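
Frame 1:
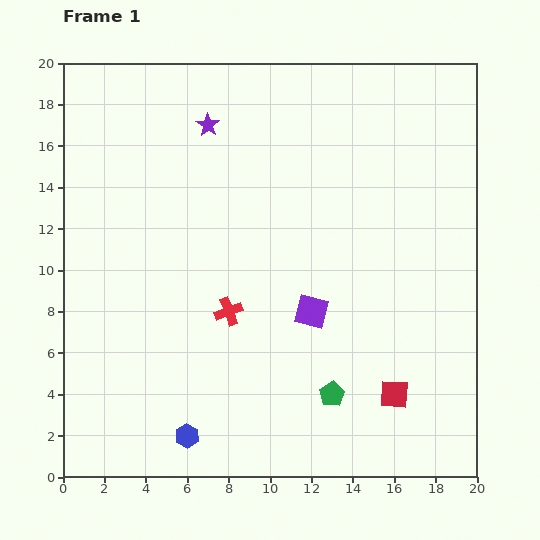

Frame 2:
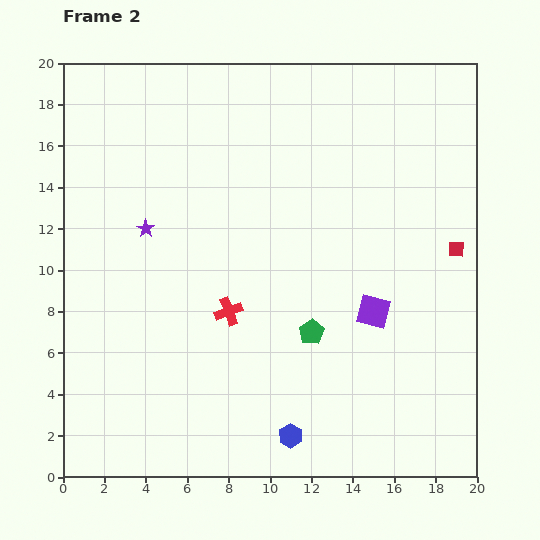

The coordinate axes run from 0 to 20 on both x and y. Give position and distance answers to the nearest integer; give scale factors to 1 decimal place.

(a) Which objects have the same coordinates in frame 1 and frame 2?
the red cross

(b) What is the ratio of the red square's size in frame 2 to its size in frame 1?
0.6×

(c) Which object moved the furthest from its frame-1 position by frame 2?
the red square

(moved 8; next 6)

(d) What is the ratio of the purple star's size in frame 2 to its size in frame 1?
0.8×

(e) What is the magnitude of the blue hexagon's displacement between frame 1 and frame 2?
5

The blue hexagon moved from (6, 2) to (11, 2), a distance of √(5² + 0²) ≈ 5.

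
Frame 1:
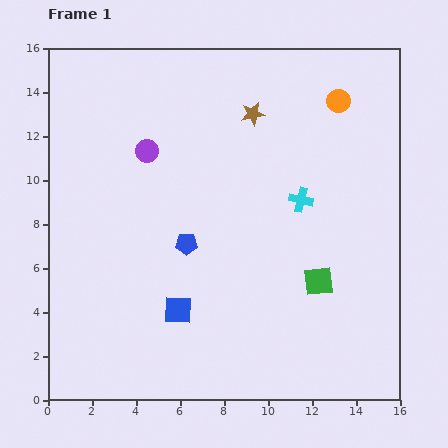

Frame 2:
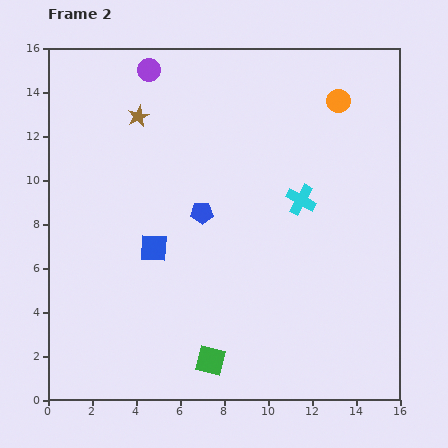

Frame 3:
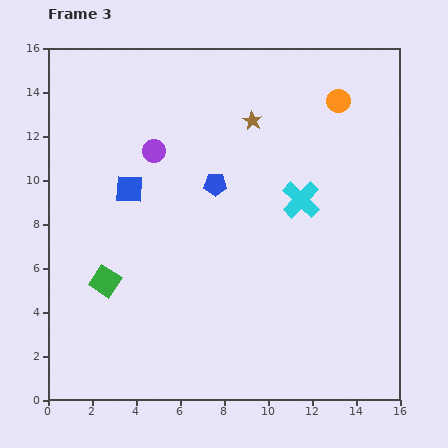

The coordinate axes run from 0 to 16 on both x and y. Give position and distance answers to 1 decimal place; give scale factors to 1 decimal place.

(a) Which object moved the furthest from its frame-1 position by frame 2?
the green square

(moved 6.1; next 5.2)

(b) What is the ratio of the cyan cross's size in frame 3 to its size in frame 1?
1.6×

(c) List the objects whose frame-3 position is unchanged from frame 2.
the cyan cross, the orange circle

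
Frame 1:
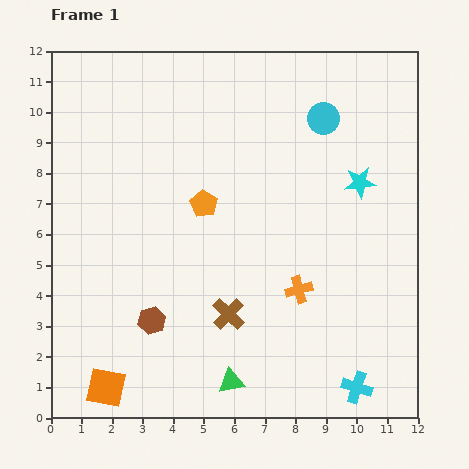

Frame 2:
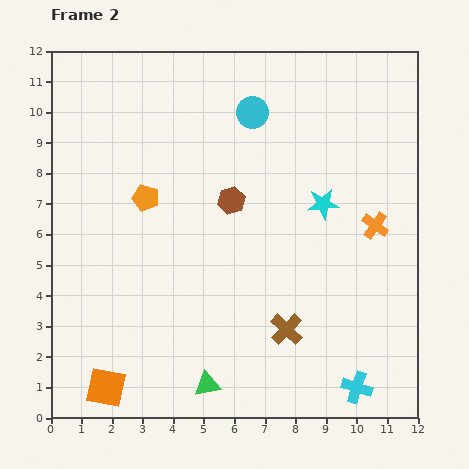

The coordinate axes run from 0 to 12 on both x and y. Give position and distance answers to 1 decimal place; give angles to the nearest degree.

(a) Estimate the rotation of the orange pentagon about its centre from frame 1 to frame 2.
16° counter-clockwise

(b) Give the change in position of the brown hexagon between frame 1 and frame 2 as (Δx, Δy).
(2.6, 3.9)

The brown hexagon was at (3.3, 3.2) in frame 1 and (5.9, 7.1) in frame 2.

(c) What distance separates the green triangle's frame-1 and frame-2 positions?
0.8

The green triangle moved from (5.9, 1.2) to (5.1, 1.1), a distance of √(0.8² + 0.1²) ≈ 0.8.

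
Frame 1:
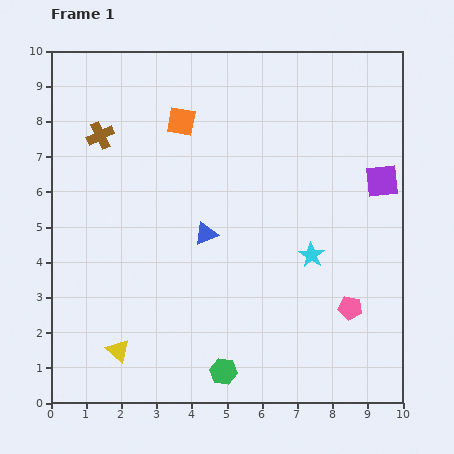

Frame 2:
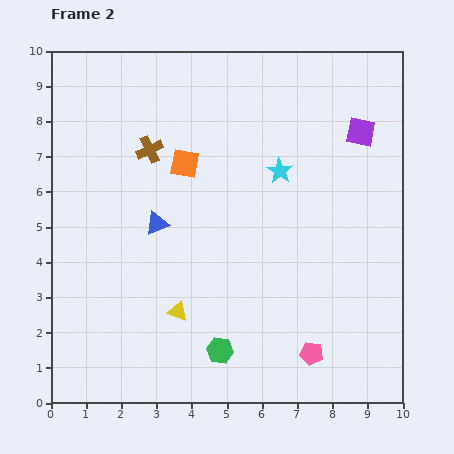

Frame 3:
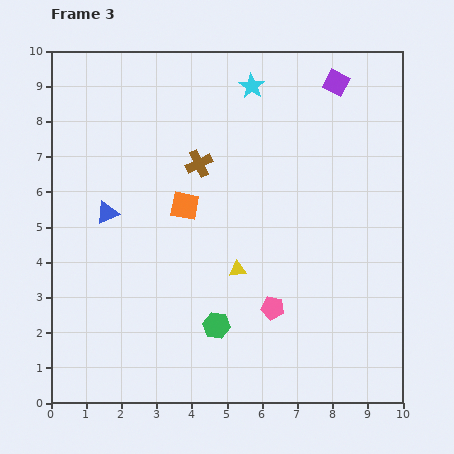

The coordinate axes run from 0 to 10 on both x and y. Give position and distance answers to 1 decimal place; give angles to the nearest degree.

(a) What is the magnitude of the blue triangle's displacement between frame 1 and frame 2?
1.4

The blue triangle moved from (4.4, 4.8) to (3.0, 5.1), a distance of √(1.4² + 0.3²) ≈ 1.4.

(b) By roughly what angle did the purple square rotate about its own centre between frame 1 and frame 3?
35° clockwise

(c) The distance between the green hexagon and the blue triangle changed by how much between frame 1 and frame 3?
+0.6

Distance in frame 1: 3.9. Distance in frame 3: 4.5.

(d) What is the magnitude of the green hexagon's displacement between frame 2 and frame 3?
0.7

The green hexagon moved from (4.8, 1.5) to (4.7, 2.2), a distance of √(0.1² + 0.7²) ≈ 0.7.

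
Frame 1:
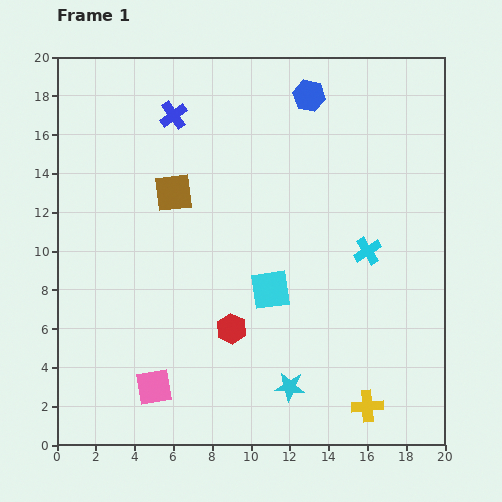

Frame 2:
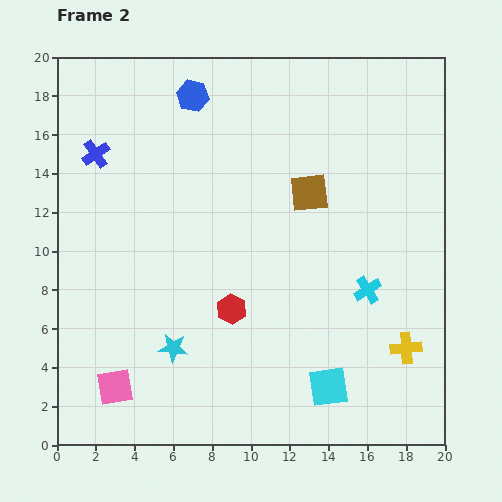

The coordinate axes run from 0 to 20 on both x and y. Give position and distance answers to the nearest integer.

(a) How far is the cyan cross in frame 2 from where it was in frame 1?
2

The cyan cross moved from (16, 10) to (16, 8), a distance of √(0² + 2²) ≈ 2.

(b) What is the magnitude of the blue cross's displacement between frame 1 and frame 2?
4

The blue cross moved from (6, 17) to (2, 15), a distance of √(4² + 2²) ≈ 4.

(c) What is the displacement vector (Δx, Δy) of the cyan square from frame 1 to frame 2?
(3, -5)

The cyan square was at (11, 8) in frame 1 and (14, 3) in frame 2.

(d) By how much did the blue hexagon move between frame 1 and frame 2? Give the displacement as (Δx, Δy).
(-6, 0)

The blue hexagon was at (13, 18) in frame 1 and (7, 18) in frame 2.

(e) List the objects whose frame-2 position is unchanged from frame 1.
none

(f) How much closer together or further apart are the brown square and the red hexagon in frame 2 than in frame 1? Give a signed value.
-1

Distance in frame 1: 8. Distance in frame 2: 7.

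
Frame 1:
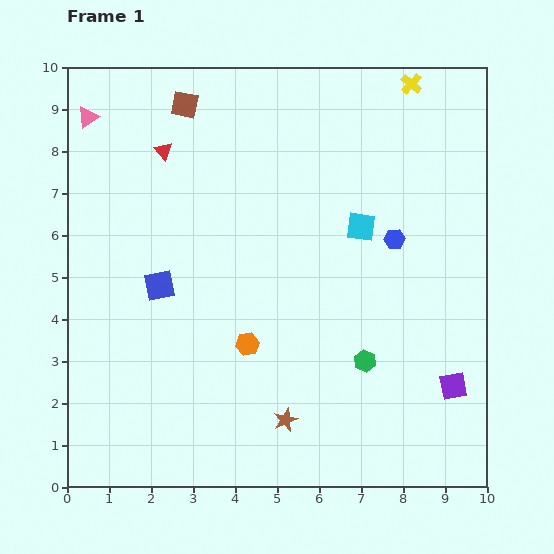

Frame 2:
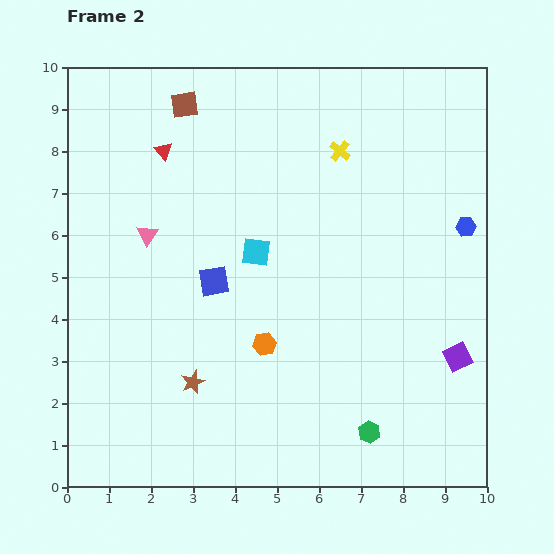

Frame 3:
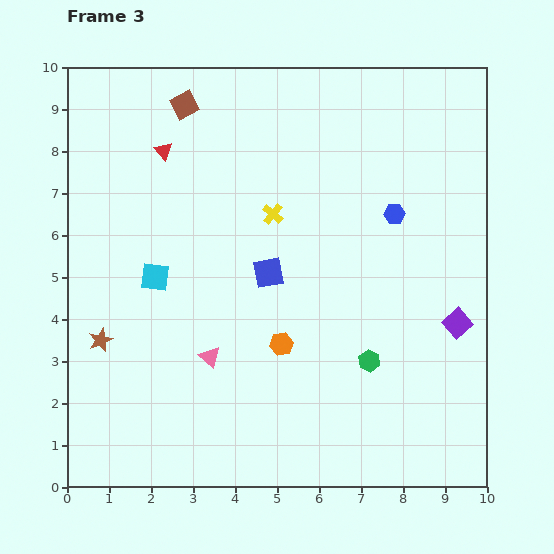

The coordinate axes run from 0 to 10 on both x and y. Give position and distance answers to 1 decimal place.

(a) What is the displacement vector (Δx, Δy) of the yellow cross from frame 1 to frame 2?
(-1.7, -1.6)

The yellow cross was at (8.2, 9.6) in frame 1 and (6.5, 8.0) in frame 2.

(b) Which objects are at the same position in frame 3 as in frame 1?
the brown square, the red triangle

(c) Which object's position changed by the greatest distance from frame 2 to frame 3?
the pink triangle

(moved 3.3; next 2.5)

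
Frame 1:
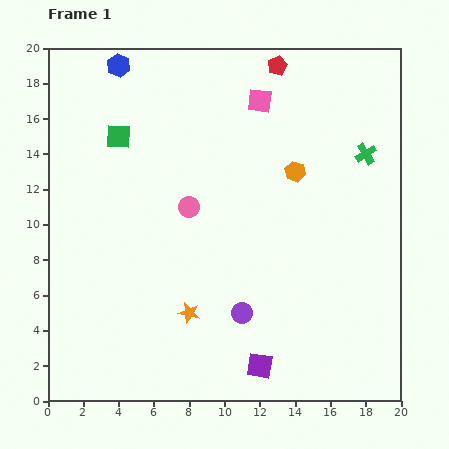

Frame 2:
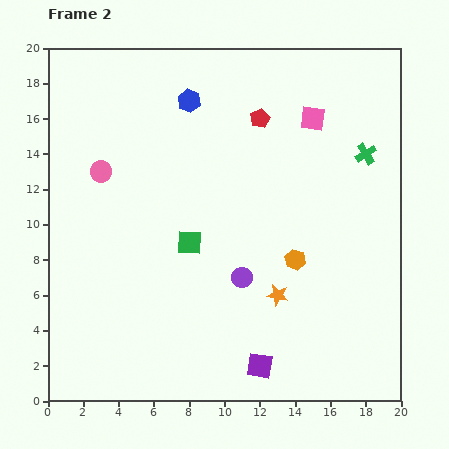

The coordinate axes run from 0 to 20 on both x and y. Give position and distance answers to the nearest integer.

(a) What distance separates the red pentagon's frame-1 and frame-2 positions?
3

The red pentagon moved from (13, 19) to (12, 16), a distance of √(1² + 3²) ≈ 3.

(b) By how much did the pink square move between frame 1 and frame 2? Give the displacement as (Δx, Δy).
(3, -1)

The pink square was at (12, 17) in frame 1 and (15, 16) in frame 2.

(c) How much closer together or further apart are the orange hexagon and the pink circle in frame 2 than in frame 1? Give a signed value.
+6

Distance in frame 1: 6. Distance in frame 2: 12.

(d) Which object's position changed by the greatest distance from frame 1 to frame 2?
the green square

(moved 7; next 5)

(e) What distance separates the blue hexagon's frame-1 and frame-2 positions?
4

The blue hexagon moved from (4, 19) to (8, 17), a distance of √(4² + 2²) ≈ 4.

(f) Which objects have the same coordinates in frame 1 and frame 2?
the green cross, the purple square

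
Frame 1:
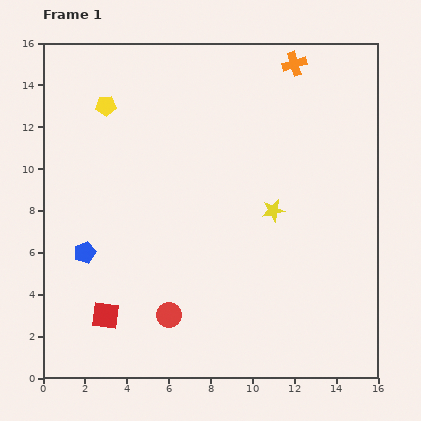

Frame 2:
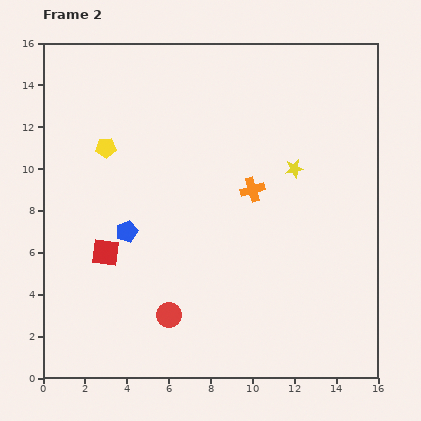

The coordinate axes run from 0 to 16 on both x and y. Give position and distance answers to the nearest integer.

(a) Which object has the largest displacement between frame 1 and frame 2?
the orange cross

(moved 6; next 3)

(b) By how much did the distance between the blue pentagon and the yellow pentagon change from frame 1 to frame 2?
-3

Distance in frame 1: 7. Distance in frame 2: 4.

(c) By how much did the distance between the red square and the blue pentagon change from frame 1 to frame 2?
-2

Distance in frame 1: 3. Distance in frame 2: 1.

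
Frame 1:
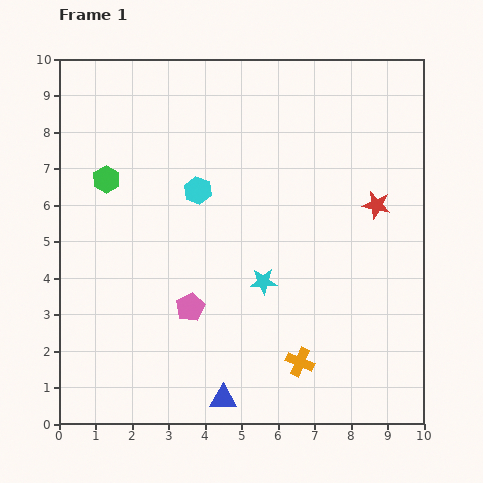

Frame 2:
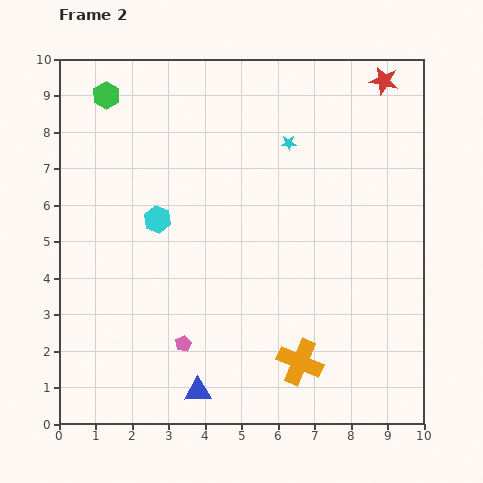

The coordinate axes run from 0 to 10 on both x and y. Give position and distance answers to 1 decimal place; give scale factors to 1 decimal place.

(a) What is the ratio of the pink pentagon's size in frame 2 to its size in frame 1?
0.6×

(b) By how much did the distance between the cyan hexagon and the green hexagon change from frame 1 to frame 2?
+1.2

Distance in frame 1: 2.5. Distance in frame 2: 3.7.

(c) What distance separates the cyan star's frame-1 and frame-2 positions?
3.9

The cyan star moved from (5.6, 3.9) to (6.3, 7.7), a distance of √(0.7² + 3.8²) ≈ 3.9.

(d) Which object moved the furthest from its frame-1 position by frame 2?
the cyan star

(moved 3.9; next 3.4)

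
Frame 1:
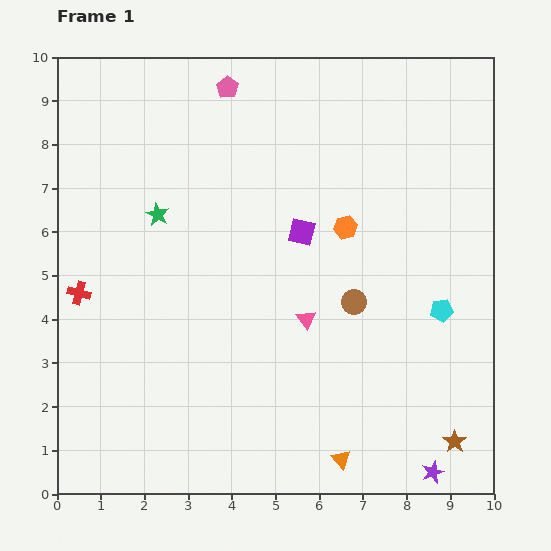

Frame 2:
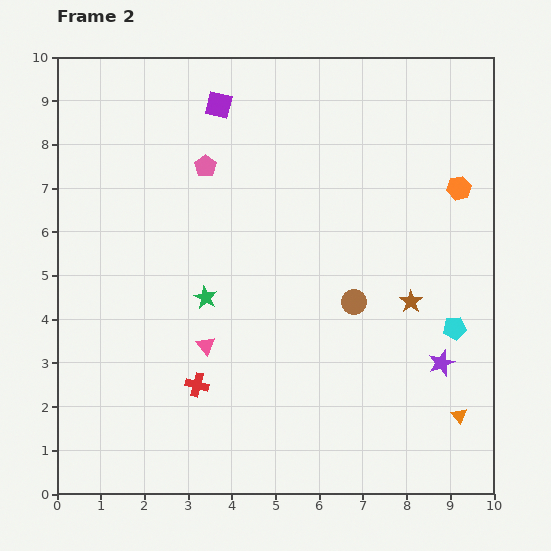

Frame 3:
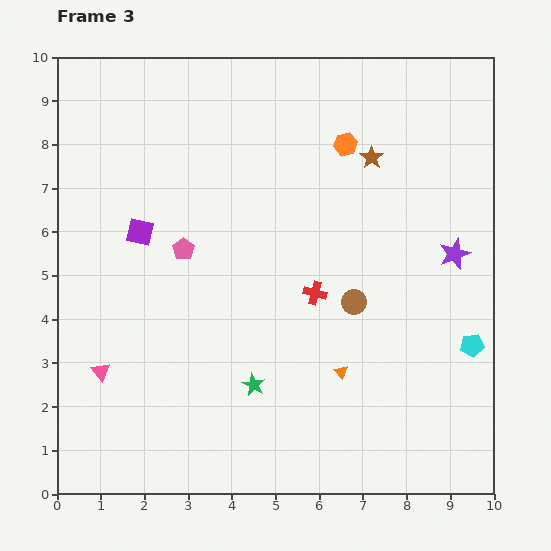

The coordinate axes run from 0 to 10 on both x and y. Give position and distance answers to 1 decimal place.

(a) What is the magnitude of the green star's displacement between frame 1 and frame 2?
2.2

The green star moved from (2.3, 6.4) to (3.4, 4.5), a distance of √(1.1² + 1.9²) ≈ 2.2.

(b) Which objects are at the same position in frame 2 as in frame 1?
the brown circle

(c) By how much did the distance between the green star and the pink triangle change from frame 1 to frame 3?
-0.7

Distance in frame 1: 4.2. Distance in frame 3: 3.5.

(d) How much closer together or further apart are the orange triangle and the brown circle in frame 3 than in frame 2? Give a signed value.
-1.9

Distance in frame 2: 3.5. Distance in frame 3: 1.6.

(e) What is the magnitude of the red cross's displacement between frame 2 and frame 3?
3.4

The red cross moved from (3.2, 2.5) to (5.9, 4.6), a distance of √(2.7² + 2.1²) ≈ 3.4.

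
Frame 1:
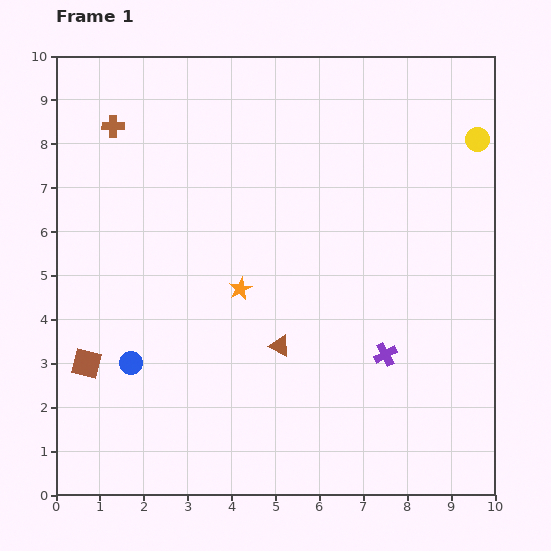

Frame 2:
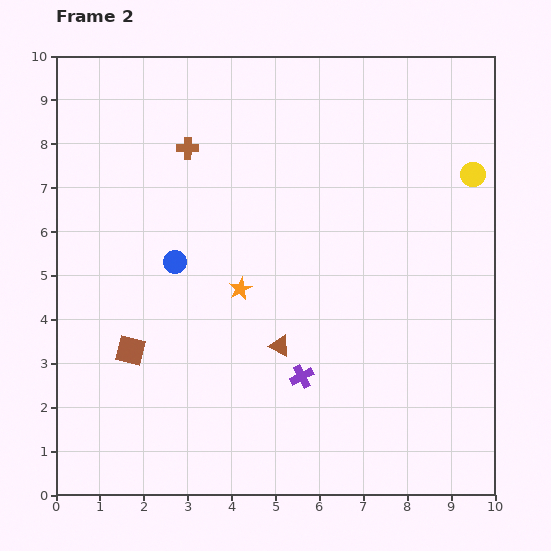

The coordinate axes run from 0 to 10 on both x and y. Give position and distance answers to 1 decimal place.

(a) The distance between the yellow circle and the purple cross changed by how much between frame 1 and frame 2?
+0.7

Distance in frame 1: 5.3. Distance in frame 2: 6.0.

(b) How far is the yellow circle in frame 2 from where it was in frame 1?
0.8

The yellow circle moved from (9.6, 8.1) to (9.5, 7.3), a distance of √(0.1² + 0.8²) ≈ 0.8.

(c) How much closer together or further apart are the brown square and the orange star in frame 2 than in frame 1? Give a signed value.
-1.0

Distance in frame 1: 3.9. Distance in frame 2: 2.9.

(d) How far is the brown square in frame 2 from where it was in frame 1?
1.0

The brown square moved from (0.7, 3.0) to (1.7, 3.3), a distance of √(1.0² + 0.3²) ≈ 1.0.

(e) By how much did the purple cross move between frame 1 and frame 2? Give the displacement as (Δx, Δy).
(-1.9, -0.5)

The purple cross was at (7.5, 3.2) in frame 1 and (5.6, 2.7) in frame 2.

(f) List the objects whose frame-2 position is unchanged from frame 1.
the orange star, the brown triangle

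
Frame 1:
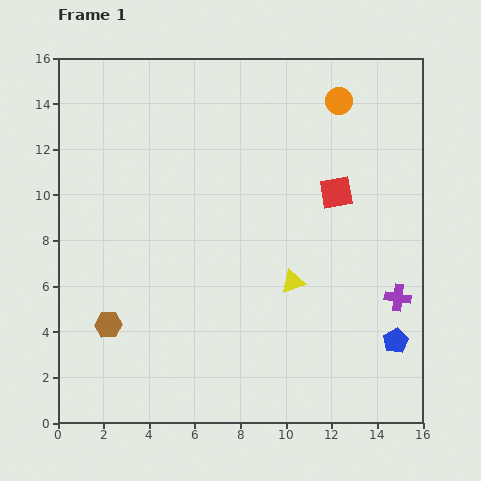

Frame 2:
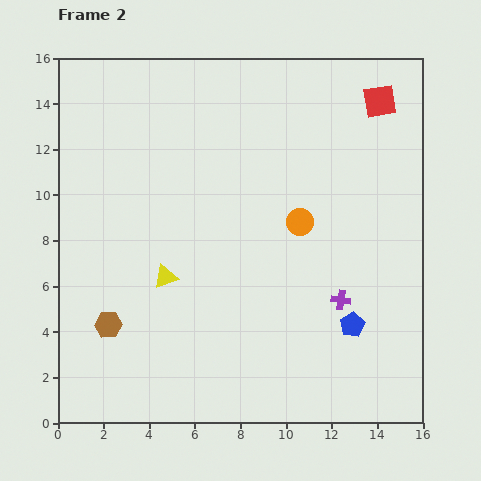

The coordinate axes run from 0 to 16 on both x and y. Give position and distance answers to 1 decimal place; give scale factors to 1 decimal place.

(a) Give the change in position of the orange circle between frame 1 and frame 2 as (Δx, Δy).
(-1.7, -5.3)

The orange circle was at (12.3, 14.1) in frame 1 and (10.6, 8.8) in frame 2.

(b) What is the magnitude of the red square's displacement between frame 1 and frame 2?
4.4

The red square moved from (12.2, 10.1) to (14.1, 14.1), a distance of √(1.9² + 4.0²) ≈ 4.4.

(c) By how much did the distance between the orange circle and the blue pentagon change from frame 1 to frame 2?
-5.7

Distance in frame 1: 10.8. Distance in frame 2: 5.1.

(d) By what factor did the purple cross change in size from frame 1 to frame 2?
0.7×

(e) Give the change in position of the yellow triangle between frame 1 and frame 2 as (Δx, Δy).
(-5.6, 0.2)

The yellow triangle was at (10.3, 6.2) in frame 1 and (4.7, 6.4) in frame 2.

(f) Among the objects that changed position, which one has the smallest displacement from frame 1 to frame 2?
the blue pentagon

(moved 2.0)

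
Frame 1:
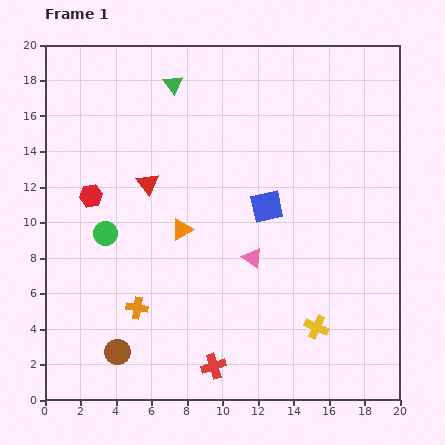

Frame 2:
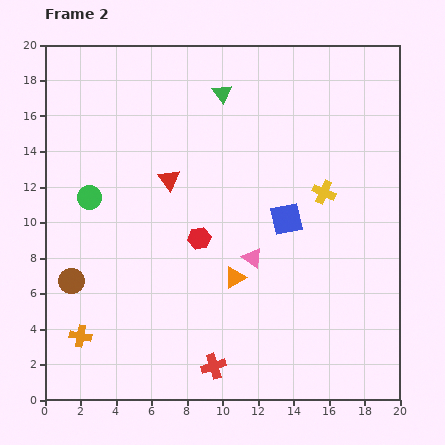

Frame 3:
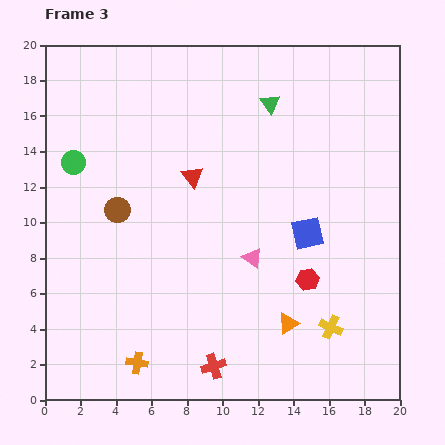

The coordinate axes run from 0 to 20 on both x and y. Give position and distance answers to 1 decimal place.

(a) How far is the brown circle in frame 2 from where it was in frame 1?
4.8

The brown circle moved from (4.1, 2.7) to (1.5, 6.7), a distance of √(2.6² + 4.0²) ≈ 4.8.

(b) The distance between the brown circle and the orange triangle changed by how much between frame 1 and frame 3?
+3.7

Distance in frame 1: 7.8. Distance in frame 3: 11.5.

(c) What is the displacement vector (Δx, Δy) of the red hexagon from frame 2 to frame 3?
(6.1, -2.3)

The red hexagon was at (8.7, 9.1) in frame 2 and (14.8, 6.8) in frame 3.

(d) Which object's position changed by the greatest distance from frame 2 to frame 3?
the yellow cross

(moved 7.6; next 6.5)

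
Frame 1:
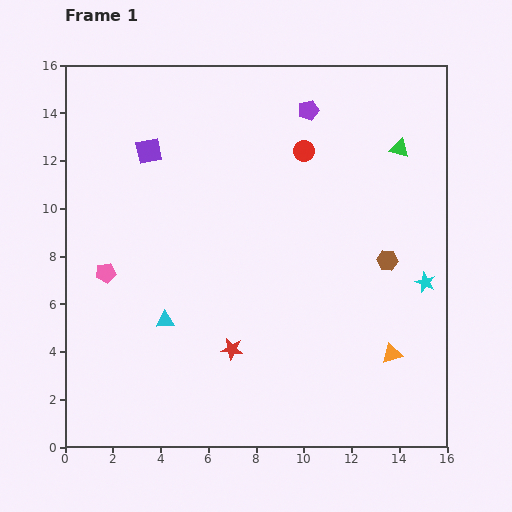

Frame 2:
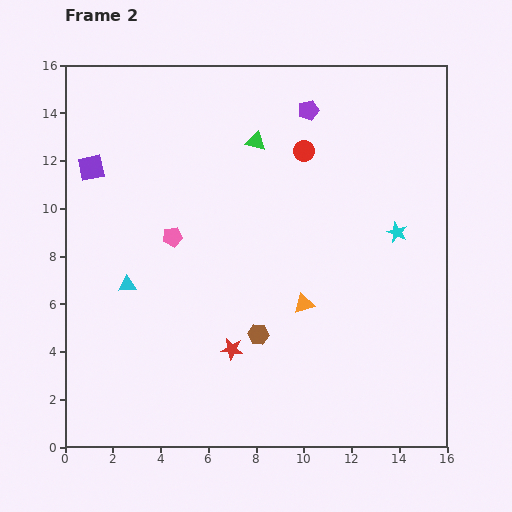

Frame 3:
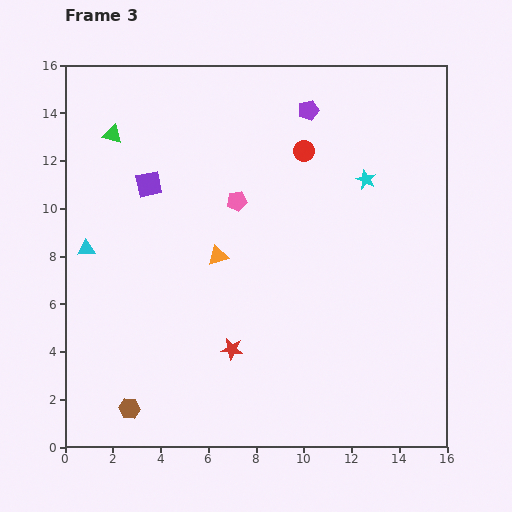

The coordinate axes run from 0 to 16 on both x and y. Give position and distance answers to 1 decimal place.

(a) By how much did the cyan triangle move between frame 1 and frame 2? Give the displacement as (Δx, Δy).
(-1.6, 1.5)

The cyan triangle was at (4.2, 5.3) in frame 1 and (2.6, 6.8) in frame 2.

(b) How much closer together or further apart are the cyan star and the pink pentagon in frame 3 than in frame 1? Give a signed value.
-7.9

Distance in frame 1: 13.4. Distance in frame 3: 5.5.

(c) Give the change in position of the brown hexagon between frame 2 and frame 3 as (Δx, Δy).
(-5.4, -3.1)

The brown hexagon was at (8.1, 4.7) in frame 2 and (2.7, 1.6) in frame 3.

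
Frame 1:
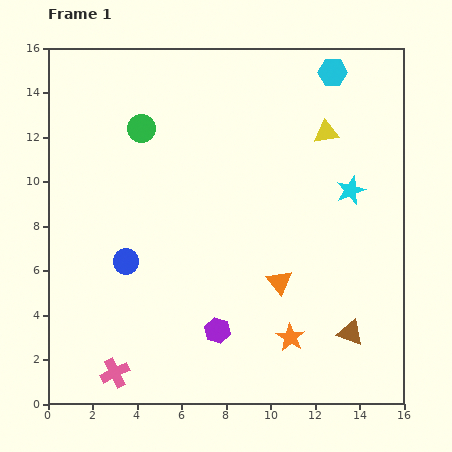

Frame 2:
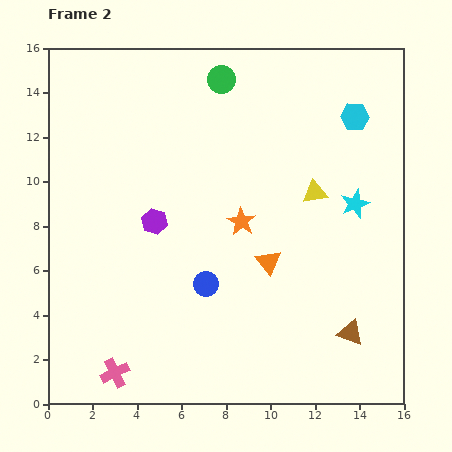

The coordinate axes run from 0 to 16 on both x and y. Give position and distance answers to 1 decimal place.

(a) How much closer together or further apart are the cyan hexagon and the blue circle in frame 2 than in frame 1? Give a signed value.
-2.5

Distance in frame 1: 12.6. Distance in frame 2: 10.1.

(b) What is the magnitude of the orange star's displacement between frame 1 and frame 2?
5.6

The orange star moved from (10.9, 3.0) to (8.7, 8.2), a distance of √(2.2² + 5.2²) ≈ 5.6.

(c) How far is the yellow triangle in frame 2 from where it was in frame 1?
2.7

The yellow triangle moved from (12.5, 12.2) to (12.0, 9.5), a distance of √(0.5² + 2.7²) ≈ 2.7.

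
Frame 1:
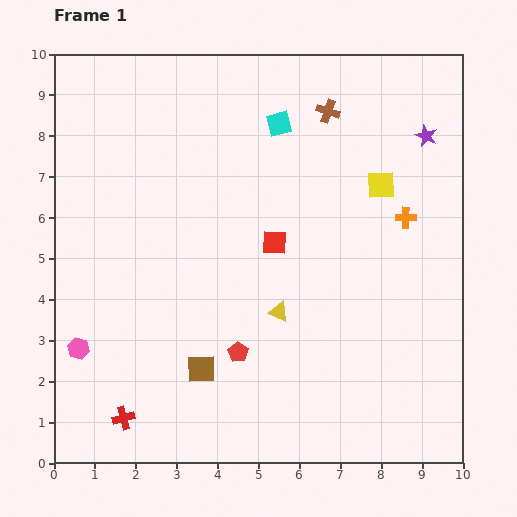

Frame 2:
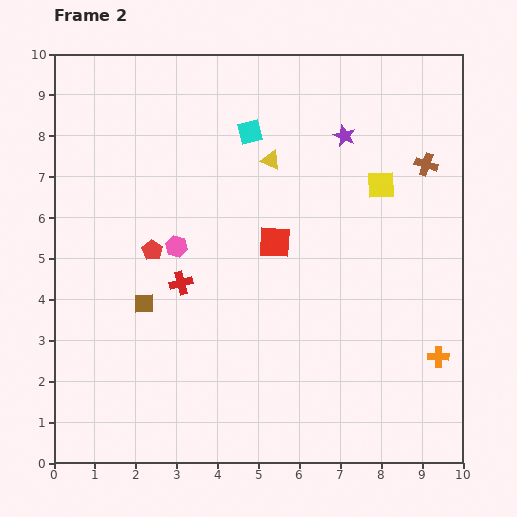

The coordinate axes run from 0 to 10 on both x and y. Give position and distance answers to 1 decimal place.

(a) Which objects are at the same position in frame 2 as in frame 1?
the red square, the yellow square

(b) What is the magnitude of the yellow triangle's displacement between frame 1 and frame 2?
3.7

The yellow triangle moved from (5.5, 3.7) to (5.3, 7.4), a distance of √(0.2² + 3.7²) ≈ 3.7.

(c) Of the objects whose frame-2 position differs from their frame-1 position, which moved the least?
the cyan square

(moved 0.7)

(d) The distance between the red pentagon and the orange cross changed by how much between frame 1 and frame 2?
+2.2

Distance in frame 1: 5.3. Distance in frame 2: 7.5.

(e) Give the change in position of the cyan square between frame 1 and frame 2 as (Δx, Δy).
(-0.7, -0.2)

The cyan square was at (5.5, 8.3) in frame 1 and (4.8, 8.1) in frame 2.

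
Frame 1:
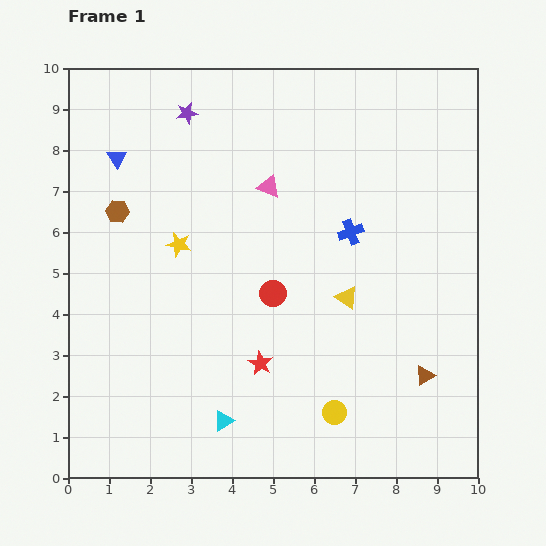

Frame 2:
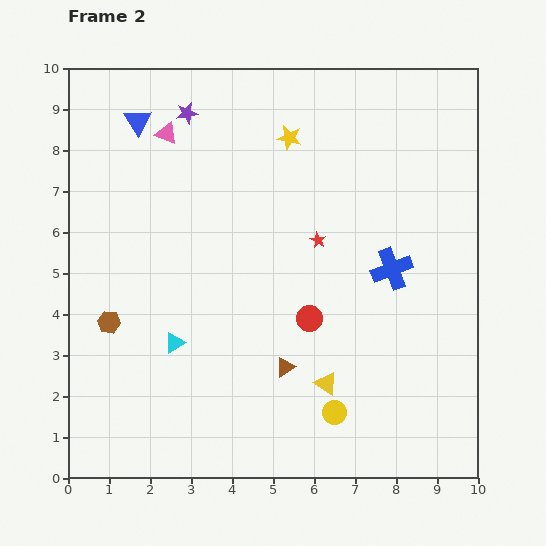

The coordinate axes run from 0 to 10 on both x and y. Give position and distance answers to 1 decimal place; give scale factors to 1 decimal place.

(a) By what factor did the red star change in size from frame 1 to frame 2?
0.6×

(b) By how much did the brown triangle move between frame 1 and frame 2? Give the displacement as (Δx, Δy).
(-3.4, 0.2)

The brown triangle was at (8.7, 2.5) in frame 1 and (5.3, 2.7) in frame 2.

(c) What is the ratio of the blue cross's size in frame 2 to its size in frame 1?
1.6×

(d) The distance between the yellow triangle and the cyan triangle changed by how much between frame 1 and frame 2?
-0.4

Distance in frame 1: 4.2. Distance in frame 2: 3.8.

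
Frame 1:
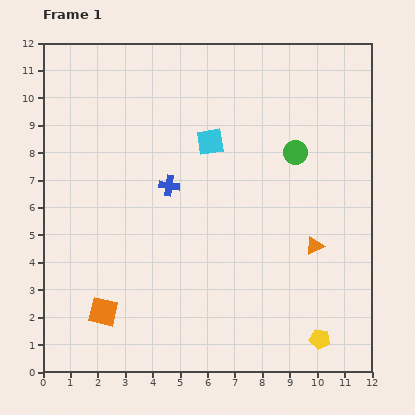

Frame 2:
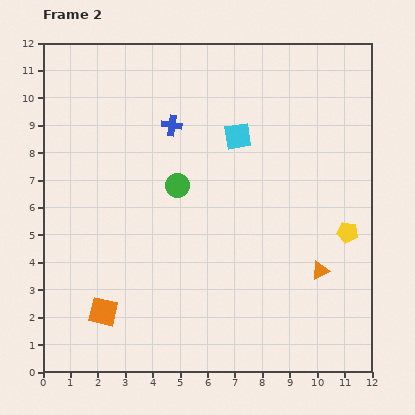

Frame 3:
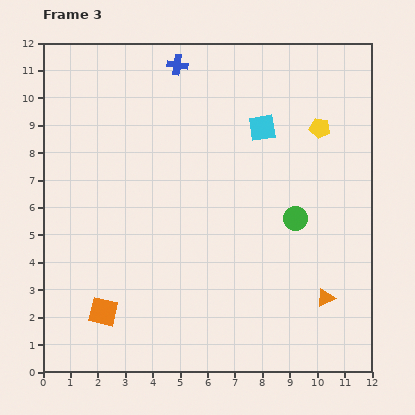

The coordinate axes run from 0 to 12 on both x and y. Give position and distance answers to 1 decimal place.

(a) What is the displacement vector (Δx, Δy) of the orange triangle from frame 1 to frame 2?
(0.2, -0.9)

The orange triangle was at (9.9, 4.6) in frame 1 and (10.1, 3.7) in frame 2.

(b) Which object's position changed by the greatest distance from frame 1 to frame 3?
the yellow pentagon

(moved 7.7; next 4.4)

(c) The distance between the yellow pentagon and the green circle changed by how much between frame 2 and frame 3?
-3.0

Distance in frame 2: 6.4. Distance in frame 3: 3.4.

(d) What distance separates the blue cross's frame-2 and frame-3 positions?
2.2

The blue cross moved from (4.7, 9.0) to (4.9, 11.2), a distance of √(0.2² + 2.2²) ≈ 2.2.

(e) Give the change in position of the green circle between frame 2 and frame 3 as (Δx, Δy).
(4.3, -1.2)

The green circle was at (4.9, 6.8) in frame 2 and (9.2, 5.6) in frame 3.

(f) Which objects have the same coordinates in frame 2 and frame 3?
the orange square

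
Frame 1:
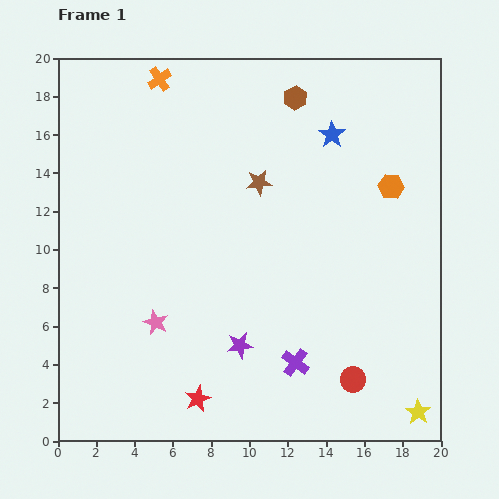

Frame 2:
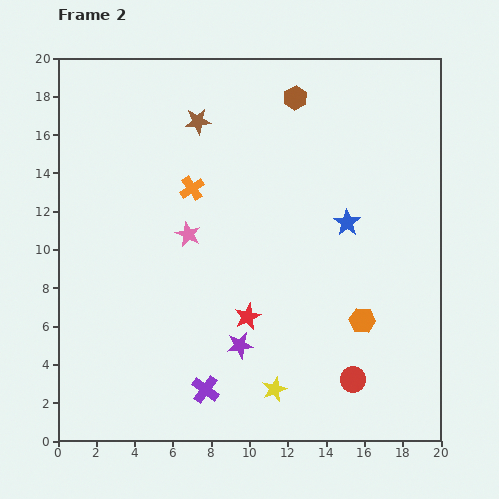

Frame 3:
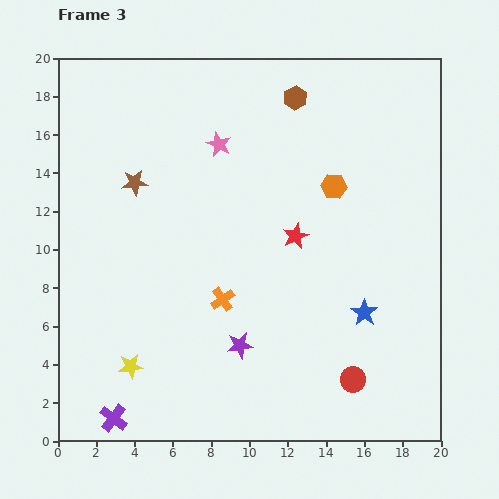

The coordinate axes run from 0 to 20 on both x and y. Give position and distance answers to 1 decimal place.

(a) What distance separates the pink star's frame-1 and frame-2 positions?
4.9

The pink star moved from (5.1, 6.2) to (6.8, 10.8), a distance of √(1.7² + 4.6²) ≈ 4.9.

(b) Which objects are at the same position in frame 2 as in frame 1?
the brown hexagon, the red circle, the purple star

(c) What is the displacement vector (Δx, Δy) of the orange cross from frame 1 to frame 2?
(1.7, -5.7)

The orange cross was at (5.3, 18.9) in frame 1 and (7.0, 13.2) in frame 2.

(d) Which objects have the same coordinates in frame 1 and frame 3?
the brown hexagon, the red circle, the purple star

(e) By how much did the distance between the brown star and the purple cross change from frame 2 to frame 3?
-1.7

Distance in frame 2: 14.0. Distance in frame 3: 12.3.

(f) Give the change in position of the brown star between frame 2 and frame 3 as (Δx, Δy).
(-3.3, -3.2)

The brown star was at (7.3, 16.7) in frame 2 and (4.0, 13.5) in frame 3.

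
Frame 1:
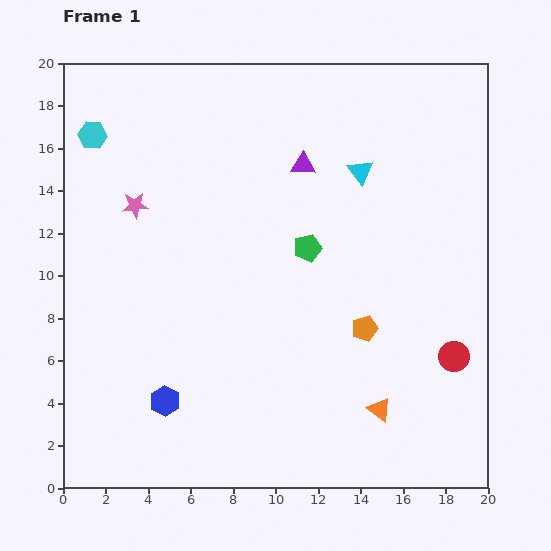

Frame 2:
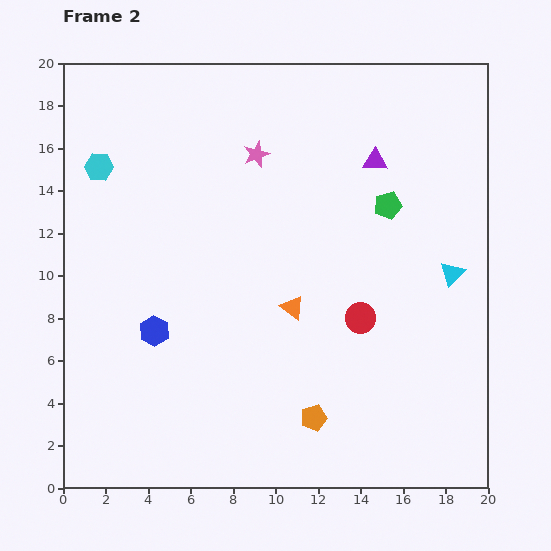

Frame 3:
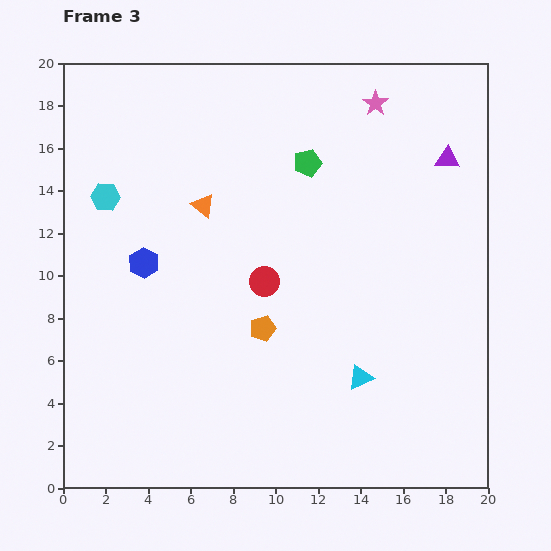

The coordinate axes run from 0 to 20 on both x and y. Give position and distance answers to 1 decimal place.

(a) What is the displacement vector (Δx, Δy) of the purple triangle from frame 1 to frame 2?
(3.4, 0.2)

The purple triangle was at (11.3, 15.2) in frame 1 and (14.7, 15.4) in frame 2.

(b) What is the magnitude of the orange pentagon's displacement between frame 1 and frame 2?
4.8

The orange pentagon moved from (14.2, 7.5) to (11.8, 3.3), a distance of √(2.4² + 4.2²) ≈ 4.8.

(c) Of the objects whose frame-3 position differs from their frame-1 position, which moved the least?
the cyan hexagon

(moved 3.0)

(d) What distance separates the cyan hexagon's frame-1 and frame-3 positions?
3.0

The cyan hexagon moved from (1.4, 16.6) to (2.0, 13.7), a distance of √(0.6² + 2.9²) ≈ 3.0.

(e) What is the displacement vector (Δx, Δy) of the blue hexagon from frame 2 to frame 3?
(-0.5, 3.2)

The blue hexagon was at (4.3, 7.4) in frame 2 and (3.8, 10.6) in frame 3.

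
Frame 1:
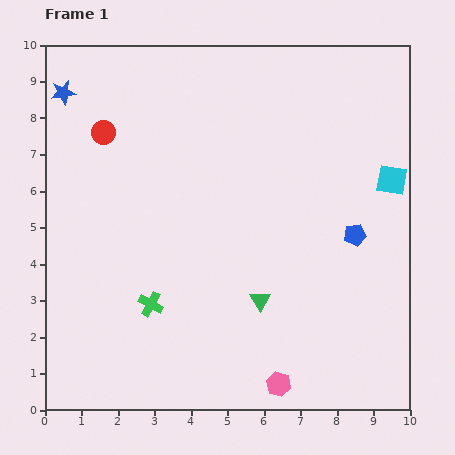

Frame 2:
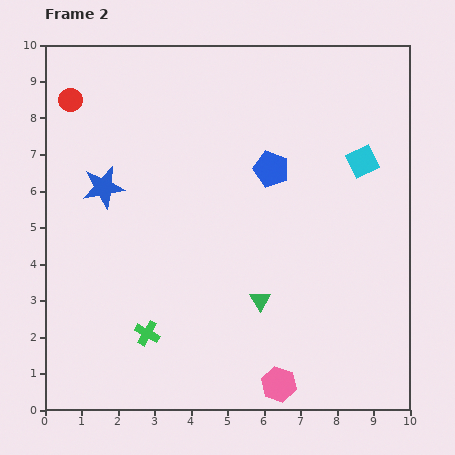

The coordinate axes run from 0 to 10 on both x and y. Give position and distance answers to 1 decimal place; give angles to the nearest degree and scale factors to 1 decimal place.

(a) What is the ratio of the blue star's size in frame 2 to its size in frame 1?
1.7×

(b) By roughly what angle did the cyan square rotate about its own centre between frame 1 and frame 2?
35° counter-clockwise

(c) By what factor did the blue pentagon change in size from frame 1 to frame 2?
1.6×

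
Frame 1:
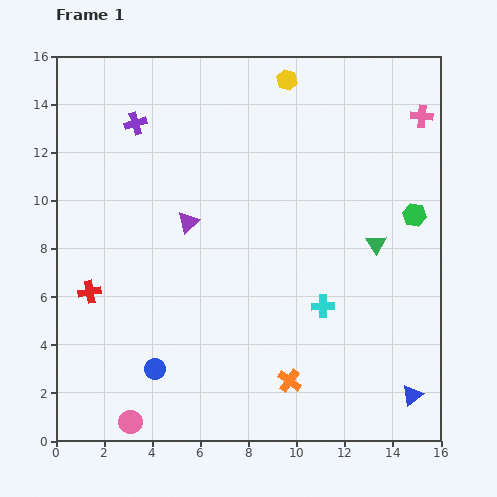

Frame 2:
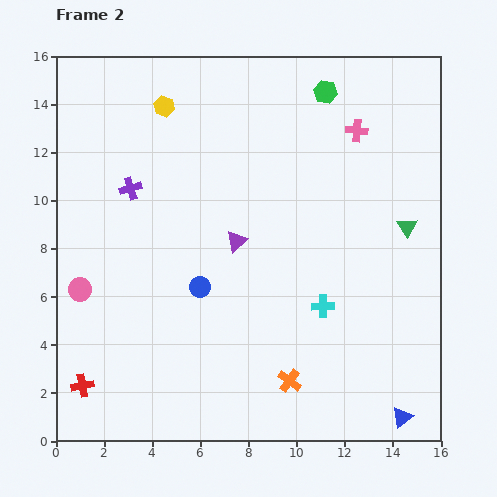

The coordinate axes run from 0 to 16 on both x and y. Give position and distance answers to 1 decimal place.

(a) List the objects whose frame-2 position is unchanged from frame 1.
the orange cross, the cyan cross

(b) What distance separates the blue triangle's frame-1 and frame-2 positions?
1.0

The blue triangle moved from (14.8, 1.9) to (14.4, 1.0), a distance of √(0.4² + 0.9²) ≈ 1.0.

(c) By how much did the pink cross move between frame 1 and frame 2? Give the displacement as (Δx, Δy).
(-2.7, -0.6)

The pink cross was at (15.2, 13.5) in frame 1 and (12.5, 12.9) in frame 2.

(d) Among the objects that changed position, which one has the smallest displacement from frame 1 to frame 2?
the blue triangle

(moved 1.0)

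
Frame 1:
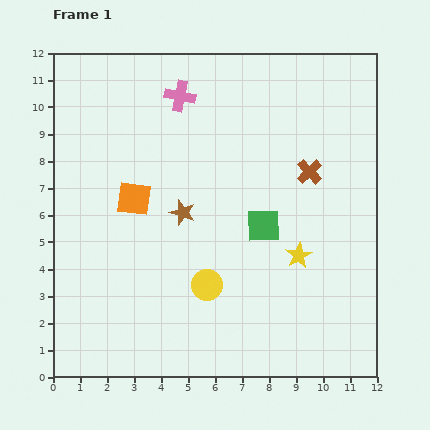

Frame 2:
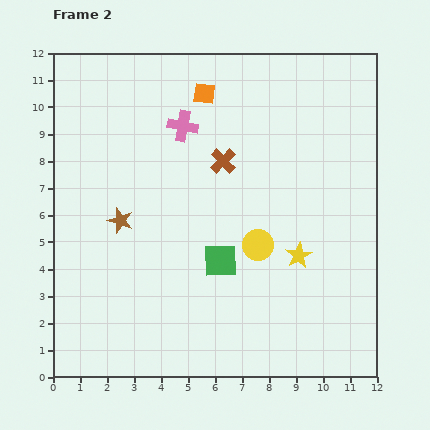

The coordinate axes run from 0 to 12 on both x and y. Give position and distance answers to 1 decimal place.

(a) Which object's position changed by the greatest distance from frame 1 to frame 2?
the orange square

(moved 4.7; next 3.2)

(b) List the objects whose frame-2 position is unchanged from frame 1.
the yellow star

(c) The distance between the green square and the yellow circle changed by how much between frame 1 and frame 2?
-1.5

Distance in frame 1: 3.0. Distance in frame 2: 1.5.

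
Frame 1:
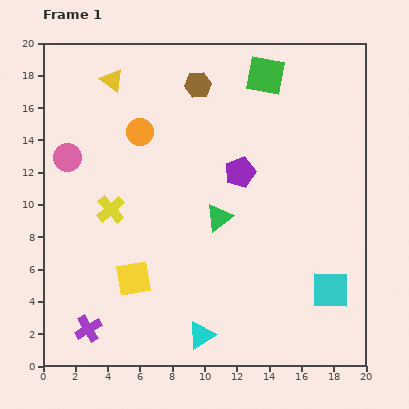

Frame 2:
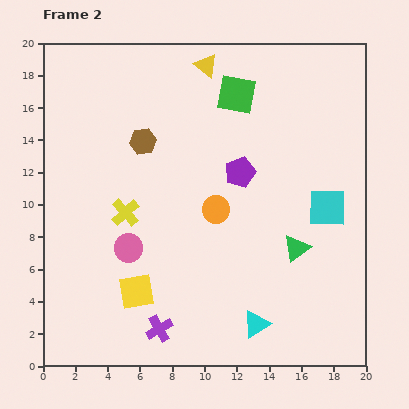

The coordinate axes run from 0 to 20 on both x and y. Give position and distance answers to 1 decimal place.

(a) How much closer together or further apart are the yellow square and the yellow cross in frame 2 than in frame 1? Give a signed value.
+0.4

Distance in frame 1: 4.5. Distance in frame 2: 4.9.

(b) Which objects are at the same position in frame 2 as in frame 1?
the purple pentagon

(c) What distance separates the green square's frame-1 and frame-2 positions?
2.2

The green square moved from (13.8, 18.0) to (12.0, 16.8), a distance of √(1.8² + 1.2²) ≈ 2.2.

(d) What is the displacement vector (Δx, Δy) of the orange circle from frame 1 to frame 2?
(4.7, -4.8)

The orange circle was at (6.0, 14.5) in frame 1 and (10.7, 9.7) in frame 2.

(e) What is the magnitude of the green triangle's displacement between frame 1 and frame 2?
5.2

The green triangle moved from (10.9, 9.2) to (15.7, 7.3), a distance of √(4.8² + 1.9²) ≈ 5.2.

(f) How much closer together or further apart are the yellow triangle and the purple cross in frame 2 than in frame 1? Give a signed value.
+1.1

Distance in frame 1: 15.5. Distance in frame 2: 16.6.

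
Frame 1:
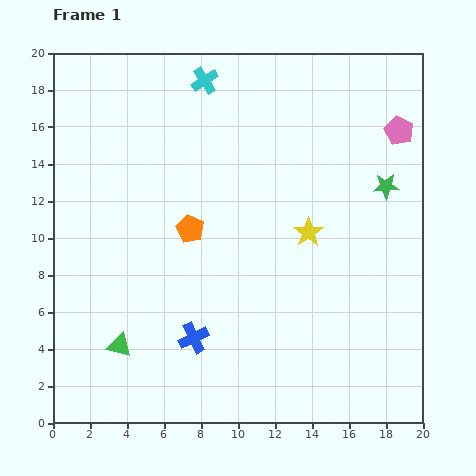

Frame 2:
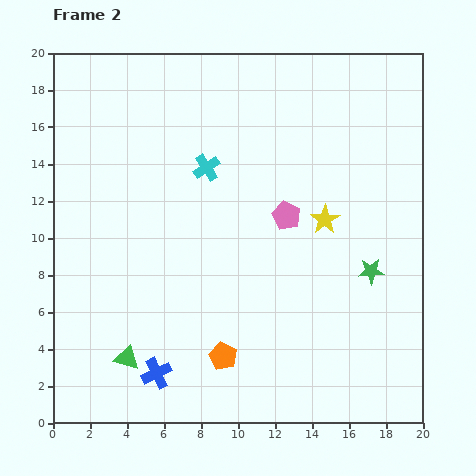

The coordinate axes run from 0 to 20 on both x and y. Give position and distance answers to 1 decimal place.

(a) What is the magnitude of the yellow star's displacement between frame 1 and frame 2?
1.1

The yellow star moved from (13.8, 10.3) to (14.7, 11.0), a distance of √(0.9² + 0.7²) ≈ 1.1.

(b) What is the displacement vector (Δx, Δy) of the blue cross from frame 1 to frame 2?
(-2.0, -1.9)

The blue cross was at (7.6, 4.6) in frame 1 and (5.6, 2.7) in frame 2.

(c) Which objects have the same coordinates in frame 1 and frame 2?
none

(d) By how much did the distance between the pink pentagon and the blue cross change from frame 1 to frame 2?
-4.8

Distance in frame 1: 15.8. Distance in frame 2: 11.0.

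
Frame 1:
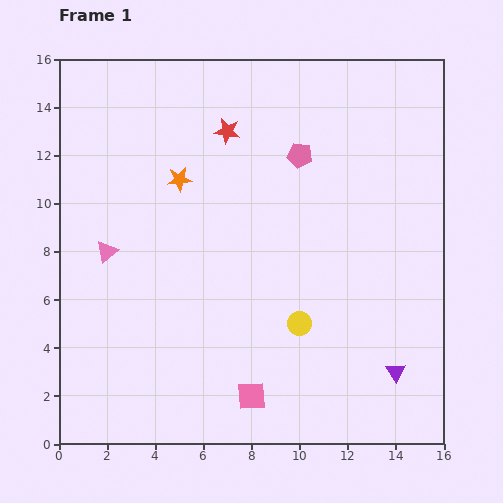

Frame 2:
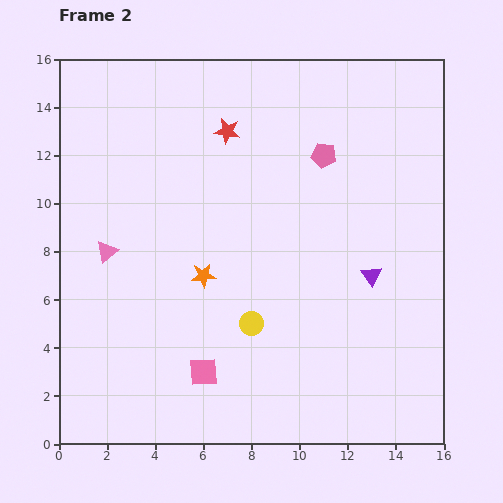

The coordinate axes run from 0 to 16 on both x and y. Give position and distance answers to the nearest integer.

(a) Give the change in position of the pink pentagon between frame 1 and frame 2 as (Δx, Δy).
(1, 0)

The pink pentagon was at (10, 12) in frame 1 and (11, 12) in frame 2.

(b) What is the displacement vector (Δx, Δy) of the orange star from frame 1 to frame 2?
(1, -4)

The orange star was at (5, 11) in frame 1 and (6, 7) in frame 2.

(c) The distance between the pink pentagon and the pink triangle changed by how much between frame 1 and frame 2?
+1

Distance in frame 1: 9. Distance in frame 2: 10.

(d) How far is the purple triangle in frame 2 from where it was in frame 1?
4

The purple triangle moved from (14, 3) to (13, 7), a distance of √(1² + 4²) ≈ 4.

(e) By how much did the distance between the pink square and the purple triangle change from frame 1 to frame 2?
+2

Distance in frame 1: 6. Distance in frame 2: 8.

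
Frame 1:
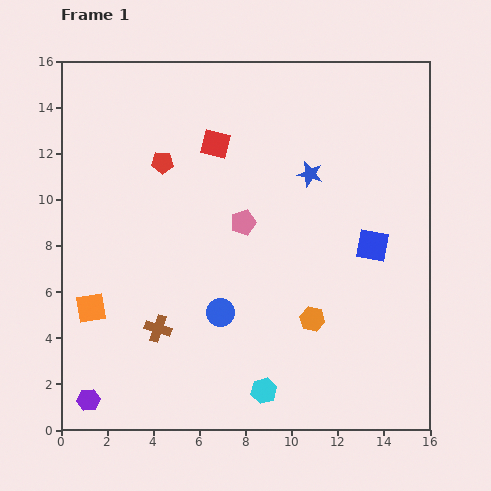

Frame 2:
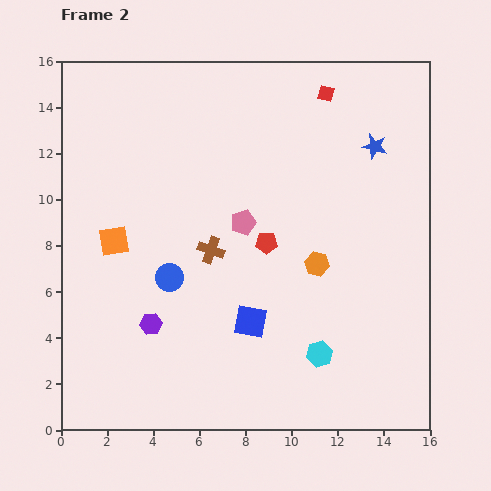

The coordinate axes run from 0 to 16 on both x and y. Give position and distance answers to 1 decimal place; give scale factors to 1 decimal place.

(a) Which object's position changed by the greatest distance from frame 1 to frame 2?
the blue square

(moved 6.2; next 5.7)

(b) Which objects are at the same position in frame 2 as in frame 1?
the pink pentagon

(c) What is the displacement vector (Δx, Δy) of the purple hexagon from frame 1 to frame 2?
(2.7, 3.3)

The purple hexagon was at (1.2, 1.3) in frame 1 and (3.9, 4.6) in frame 2.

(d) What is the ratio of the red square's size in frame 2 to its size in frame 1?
0.6×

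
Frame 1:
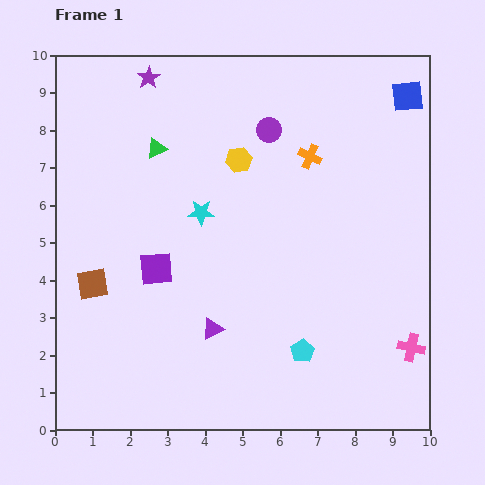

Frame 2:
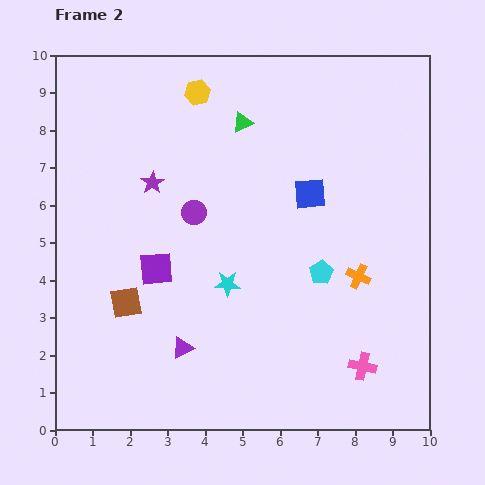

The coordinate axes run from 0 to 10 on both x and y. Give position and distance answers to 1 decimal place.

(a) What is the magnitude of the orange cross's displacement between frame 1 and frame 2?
3.5

The orange cross moved from (6.8, 7.3) to (8.1, 4.1), a distance of √(1.3² + 3.2²) ≈ 3.5.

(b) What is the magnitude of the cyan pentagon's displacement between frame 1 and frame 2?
2.2

The cyan pentagon moved from (6.6, 2.1) to (7.1, 4.2), a distance of √(0.5² + 2.1²) ≈ 2.2.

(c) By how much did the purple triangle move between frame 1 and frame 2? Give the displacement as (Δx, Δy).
(-0.8, -0.5)

The purple triangle was at (4.2, 2.7) in frame 1 and (3.4, 2.2) in frame 2.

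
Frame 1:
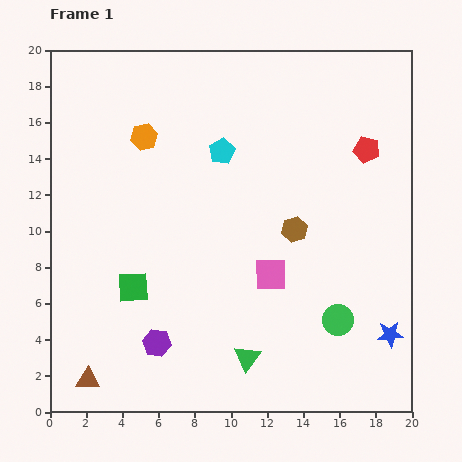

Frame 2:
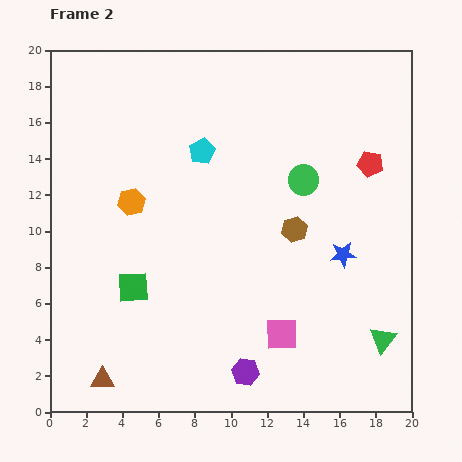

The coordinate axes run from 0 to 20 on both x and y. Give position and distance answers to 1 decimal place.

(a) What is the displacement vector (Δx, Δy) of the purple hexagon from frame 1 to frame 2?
(4.9, -1.6)

The purple hexagon was at (5.9, 3.8) in frame 1 and (10.8, 2.2) in frame 2.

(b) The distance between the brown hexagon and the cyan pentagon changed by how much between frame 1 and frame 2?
+0.8

Distance in frame 1: 5.9. Distance in frame 2: 6.7.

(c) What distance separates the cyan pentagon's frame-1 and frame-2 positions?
1.1

The cyan pentagon moved from (9.5, 14.4) to (8.4, 14.4), a distance of √(1.1² + 0.0²) ≈ 1.1.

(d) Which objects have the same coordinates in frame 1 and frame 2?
the green square, the brown hexagon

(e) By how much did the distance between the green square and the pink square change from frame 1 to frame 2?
+1.0

Distance in frame 1: 7.6. Distance in frame 2: 8.6.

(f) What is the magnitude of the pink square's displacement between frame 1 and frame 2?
3.4

The pink square moved from (12.2, 7.6) to (12.8, 4.3), a distance of √(0.6² + 3.3²) ≈ 3.4.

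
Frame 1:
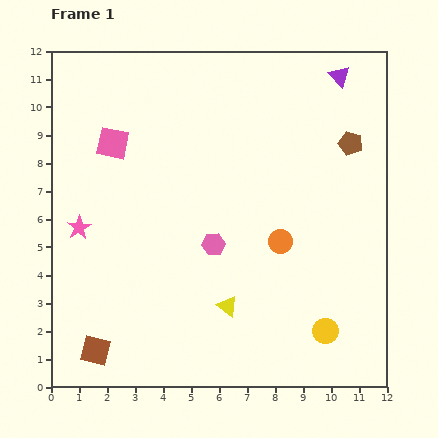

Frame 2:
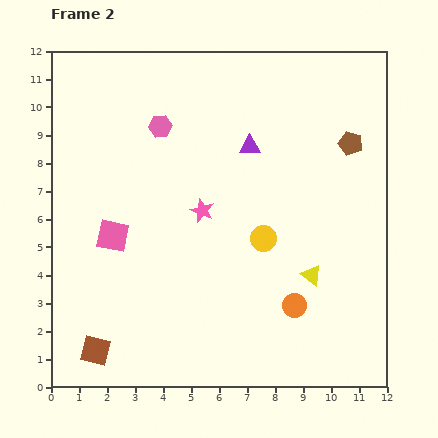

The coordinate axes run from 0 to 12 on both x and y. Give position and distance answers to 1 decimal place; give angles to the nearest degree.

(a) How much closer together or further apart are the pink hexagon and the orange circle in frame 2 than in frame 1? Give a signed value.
+5.6

Distance in frame 1: 2.4. Distance in frame 2: 8.0.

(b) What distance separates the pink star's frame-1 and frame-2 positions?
4.4

The pink star moved from (1.0, 5.7) to (5.4, 6.3), a distance of √(4.4² + 0.6²) ≈ 4.4.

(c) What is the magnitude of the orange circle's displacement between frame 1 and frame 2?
2.4

The orange circle moved from (8.2, 5.2) to (8.7, 2.9), a distance of √(0.5² + 2.3²) ≈ 2.4.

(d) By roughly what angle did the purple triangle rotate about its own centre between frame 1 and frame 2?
49° counter-clockwise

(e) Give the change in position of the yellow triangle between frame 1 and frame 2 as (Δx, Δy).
(3.0, 1.1)

The yellow triangle was at (6.3, 2.9) in frame 1 and (9.3, 4.0) in frame 2.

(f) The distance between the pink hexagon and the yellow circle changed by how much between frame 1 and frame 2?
+0.3

Distance in frame 1: 5.1. Distance in frame 2: 5.4.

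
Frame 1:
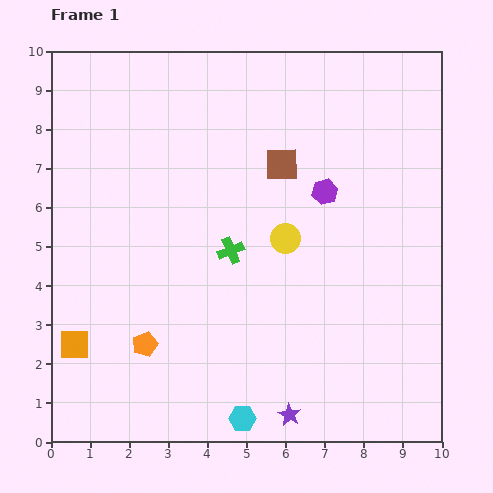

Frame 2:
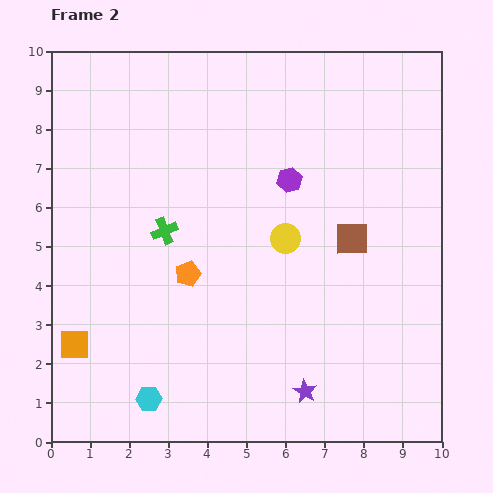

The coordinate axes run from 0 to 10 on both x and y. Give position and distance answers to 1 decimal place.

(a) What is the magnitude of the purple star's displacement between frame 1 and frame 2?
0.7

The purple star moved from (6.1, 0.7) to (6.5, 1.3), a distance of √(0.4² + 0.6²) ≈ 0.7.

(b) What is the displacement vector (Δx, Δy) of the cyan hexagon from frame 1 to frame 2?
(-2.4, 0.5)

The cyan hexagon was at (4.9, 0.6) in frame 1 and (2.5, 1.1) in frame 2.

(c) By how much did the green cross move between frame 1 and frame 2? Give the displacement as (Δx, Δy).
(-1.7, 0.5)

The green cross was at (4.6, 4.9) in frame 1 and (2.9, 5.4) in frame 2.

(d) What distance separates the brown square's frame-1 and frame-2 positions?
2.6

The brown square moved from (5.9, 7.1) to (7.7, 5.2), a distance of √(1.8² + 1.9²) ≈ 2.6.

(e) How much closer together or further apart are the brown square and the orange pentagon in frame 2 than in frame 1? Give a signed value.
-1.5

Distance in frame 1: 5.8. Distance in frame 2: 4.3.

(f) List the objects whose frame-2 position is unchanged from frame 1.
the yellow circle, the orange square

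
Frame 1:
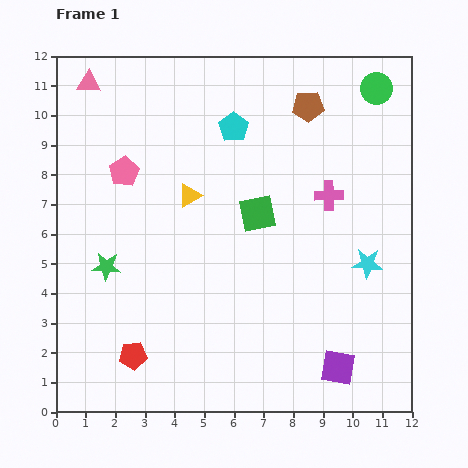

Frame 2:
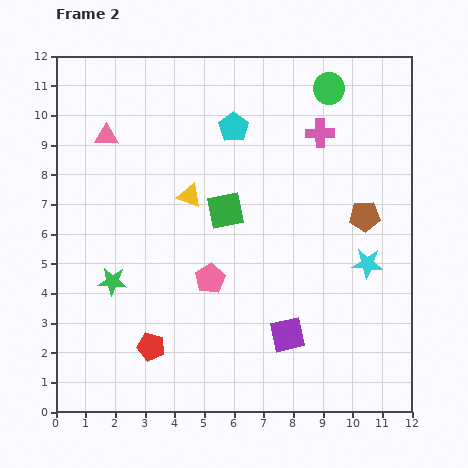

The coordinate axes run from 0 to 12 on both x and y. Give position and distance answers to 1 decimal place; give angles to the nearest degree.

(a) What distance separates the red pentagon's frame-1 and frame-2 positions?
0.7

The red pentagon moved from (2.6, 1.9) to (3.2, 2.2), a distance of √(0.6² + 0.3²) ≈ 0.7.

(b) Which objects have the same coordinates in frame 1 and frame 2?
the cyan star, the cyan pentagon, the yellow triangle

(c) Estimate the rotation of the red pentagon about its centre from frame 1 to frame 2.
20° clockwise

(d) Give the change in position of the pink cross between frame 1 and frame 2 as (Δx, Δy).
(-0.3, 2.1)

The pink cross was at (9.2, 7.3) in frame 1 and (8.9, 9.4) in frame 2.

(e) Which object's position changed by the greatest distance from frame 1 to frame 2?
the pink pentagon

(moved 4.6; next 4.2)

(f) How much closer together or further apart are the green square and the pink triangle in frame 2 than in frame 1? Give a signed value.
-2.5

Distance in frame 1: 7.2. Distance in frame 2: 4.7.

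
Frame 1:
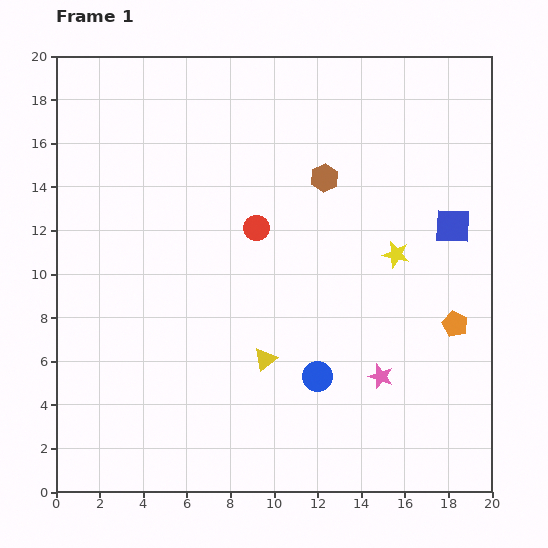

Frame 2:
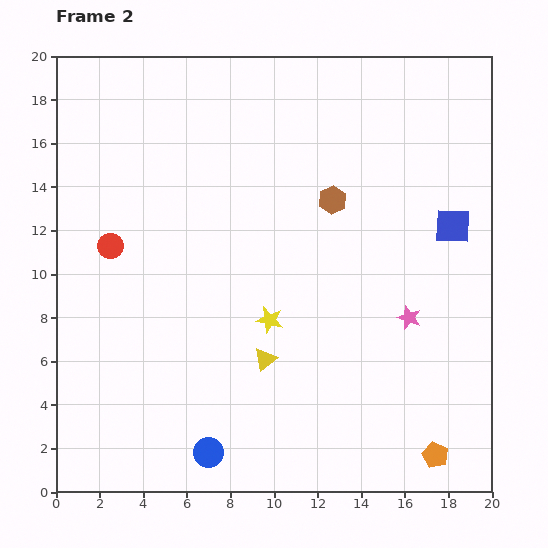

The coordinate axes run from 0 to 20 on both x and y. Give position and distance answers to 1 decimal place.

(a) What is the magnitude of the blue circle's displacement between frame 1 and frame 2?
6.1

The blue circle moved from (12.0, 5.3) to (7.0, 1.8), a distance of √(5.0² + 3.5²) ≈ 6.1.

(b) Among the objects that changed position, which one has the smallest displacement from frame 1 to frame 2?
the brown hexagon

(moved 1.1)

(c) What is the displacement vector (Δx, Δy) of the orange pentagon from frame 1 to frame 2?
(-0.9, -6.0)

The orange pentagon was at (18.3, 7.7) in frame 1 and (17.4, 1.7) in frame 2.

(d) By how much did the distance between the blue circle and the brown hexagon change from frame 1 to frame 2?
+3.8

Distance in frame 1: 9.1. Distance in frame 2: 12.9.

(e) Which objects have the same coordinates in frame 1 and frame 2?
the blue square, the yellow triangle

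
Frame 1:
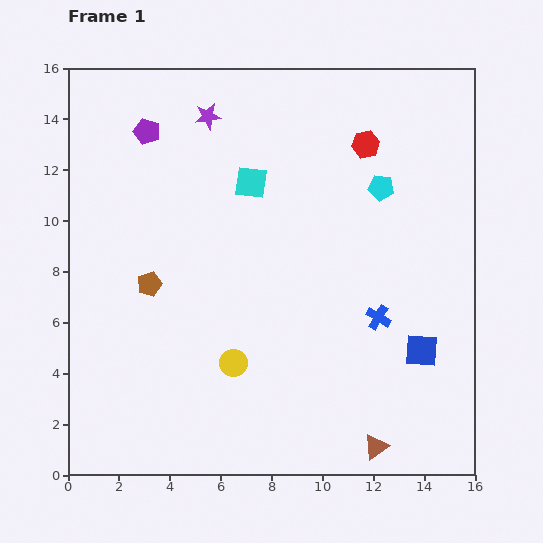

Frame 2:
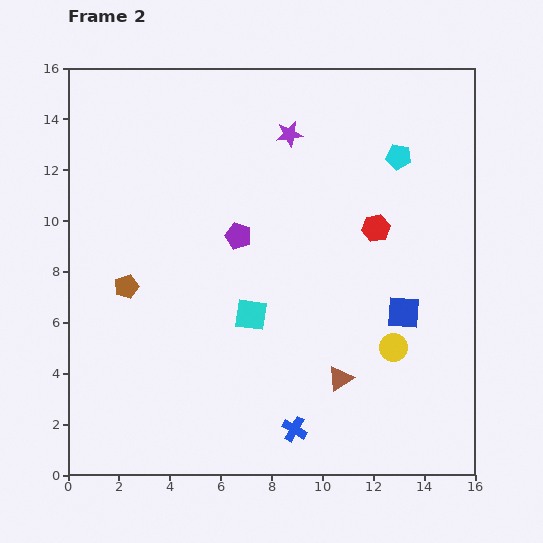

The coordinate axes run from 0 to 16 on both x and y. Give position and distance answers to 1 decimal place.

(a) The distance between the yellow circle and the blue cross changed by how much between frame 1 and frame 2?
-1.0

Distance in frame 1: 6.0. Distance in frame 2: 5.0.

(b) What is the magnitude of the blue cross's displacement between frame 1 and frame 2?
5.5

The blue cross moved from (12.2, 6.2) to (8.9, 1.8), a distance of √(3.3² + 4.4²) ≈ 5.5.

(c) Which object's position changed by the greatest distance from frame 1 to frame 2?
the yellow circle

(moved 6.3; next 5.5)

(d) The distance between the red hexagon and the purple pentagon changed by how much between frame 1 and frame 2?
-3.2

Distance in frame 1: 8.6. Distance in frame 2: 5.4.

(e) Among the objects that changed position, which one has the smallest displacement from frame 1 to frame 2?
the brown pentagon

(moved 0.9)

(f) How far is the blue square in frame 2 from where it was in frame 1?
1.7

The blue square moved from (13.9, 4.9) to (13.2, 6.4), a distance of √(0.7² + 1.5²) ≈ 1.7.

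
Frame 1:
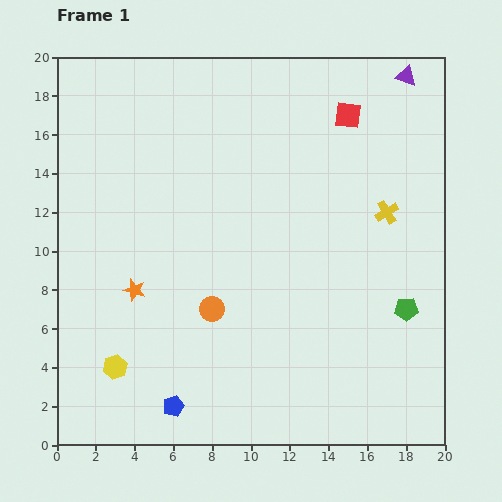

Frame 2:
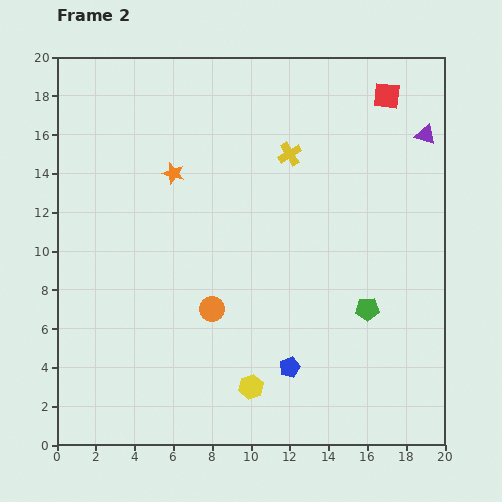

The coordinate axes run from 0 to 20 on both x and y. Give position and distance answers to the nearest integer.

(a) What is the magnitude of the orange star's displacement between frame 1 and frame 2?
6

The orange star moved from (4, 8) to (6, 14), a distance of √(2² + 6²) ≈ 6.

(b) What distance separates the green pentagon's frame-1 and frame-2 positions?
2

The green pentagon moved from (18, 7) to (16, 7), a distance of √(2² + 0²) ≈ 2.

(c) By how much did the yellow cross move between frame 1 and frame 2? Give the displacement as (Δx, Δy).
(-5, 3)

The yellow cross was at (17, 12) in frame 1 and (12, 15) in frame 2.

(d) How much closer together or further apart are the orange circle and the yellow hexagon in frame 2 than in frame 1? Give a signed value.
-2

Distance in frame 1: 6. Distance in frame 2: 4.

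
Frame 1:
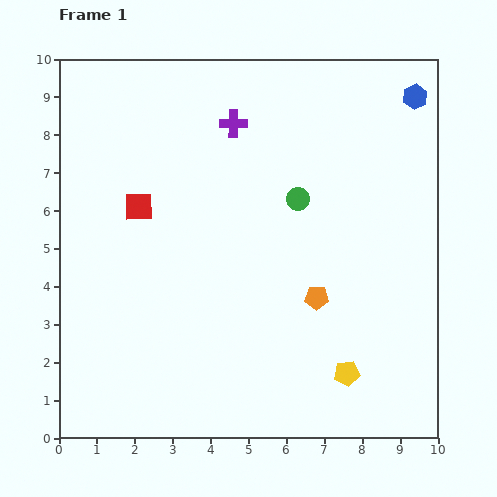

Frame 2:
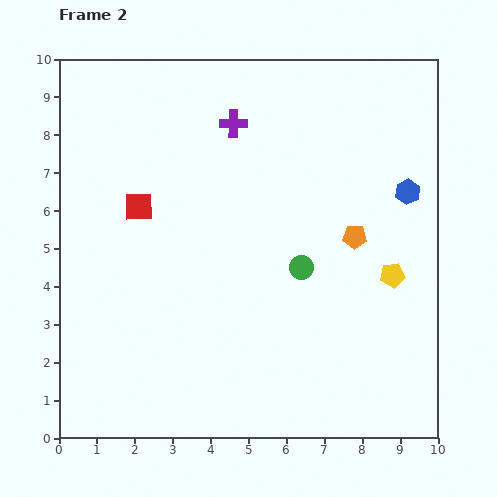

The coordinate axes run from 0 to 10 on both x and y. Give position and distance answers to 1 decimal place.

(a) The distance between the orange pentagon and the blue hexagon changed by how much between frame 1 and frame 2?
-4.1

Distance in frame 1: 5.9. Distance in frame 2: 1.8.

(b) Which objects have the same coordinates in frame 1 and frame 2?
the red square, the purple cross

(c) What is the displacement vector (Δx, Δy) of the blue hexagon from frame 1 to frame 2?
(-0.2, -2.5)

The blue hexagon was at (9.4, 9.0) in frame 1 and (9.2, 6.5) in frame 2.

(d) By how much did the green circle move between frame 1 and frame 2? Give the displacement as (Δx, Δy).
(0.1, -1.8)

The green circle was at (6.3, 6.3) in frame 1 and (6.4, 4.5) in frame 2.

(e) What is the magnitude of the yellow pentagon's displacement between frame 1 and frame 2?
2.9

The yellow pentagon moved from (7.6, 1.7) to (8.8, 4.3), a distance of √(1.2² + 2.6²) ≈ 2.9.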